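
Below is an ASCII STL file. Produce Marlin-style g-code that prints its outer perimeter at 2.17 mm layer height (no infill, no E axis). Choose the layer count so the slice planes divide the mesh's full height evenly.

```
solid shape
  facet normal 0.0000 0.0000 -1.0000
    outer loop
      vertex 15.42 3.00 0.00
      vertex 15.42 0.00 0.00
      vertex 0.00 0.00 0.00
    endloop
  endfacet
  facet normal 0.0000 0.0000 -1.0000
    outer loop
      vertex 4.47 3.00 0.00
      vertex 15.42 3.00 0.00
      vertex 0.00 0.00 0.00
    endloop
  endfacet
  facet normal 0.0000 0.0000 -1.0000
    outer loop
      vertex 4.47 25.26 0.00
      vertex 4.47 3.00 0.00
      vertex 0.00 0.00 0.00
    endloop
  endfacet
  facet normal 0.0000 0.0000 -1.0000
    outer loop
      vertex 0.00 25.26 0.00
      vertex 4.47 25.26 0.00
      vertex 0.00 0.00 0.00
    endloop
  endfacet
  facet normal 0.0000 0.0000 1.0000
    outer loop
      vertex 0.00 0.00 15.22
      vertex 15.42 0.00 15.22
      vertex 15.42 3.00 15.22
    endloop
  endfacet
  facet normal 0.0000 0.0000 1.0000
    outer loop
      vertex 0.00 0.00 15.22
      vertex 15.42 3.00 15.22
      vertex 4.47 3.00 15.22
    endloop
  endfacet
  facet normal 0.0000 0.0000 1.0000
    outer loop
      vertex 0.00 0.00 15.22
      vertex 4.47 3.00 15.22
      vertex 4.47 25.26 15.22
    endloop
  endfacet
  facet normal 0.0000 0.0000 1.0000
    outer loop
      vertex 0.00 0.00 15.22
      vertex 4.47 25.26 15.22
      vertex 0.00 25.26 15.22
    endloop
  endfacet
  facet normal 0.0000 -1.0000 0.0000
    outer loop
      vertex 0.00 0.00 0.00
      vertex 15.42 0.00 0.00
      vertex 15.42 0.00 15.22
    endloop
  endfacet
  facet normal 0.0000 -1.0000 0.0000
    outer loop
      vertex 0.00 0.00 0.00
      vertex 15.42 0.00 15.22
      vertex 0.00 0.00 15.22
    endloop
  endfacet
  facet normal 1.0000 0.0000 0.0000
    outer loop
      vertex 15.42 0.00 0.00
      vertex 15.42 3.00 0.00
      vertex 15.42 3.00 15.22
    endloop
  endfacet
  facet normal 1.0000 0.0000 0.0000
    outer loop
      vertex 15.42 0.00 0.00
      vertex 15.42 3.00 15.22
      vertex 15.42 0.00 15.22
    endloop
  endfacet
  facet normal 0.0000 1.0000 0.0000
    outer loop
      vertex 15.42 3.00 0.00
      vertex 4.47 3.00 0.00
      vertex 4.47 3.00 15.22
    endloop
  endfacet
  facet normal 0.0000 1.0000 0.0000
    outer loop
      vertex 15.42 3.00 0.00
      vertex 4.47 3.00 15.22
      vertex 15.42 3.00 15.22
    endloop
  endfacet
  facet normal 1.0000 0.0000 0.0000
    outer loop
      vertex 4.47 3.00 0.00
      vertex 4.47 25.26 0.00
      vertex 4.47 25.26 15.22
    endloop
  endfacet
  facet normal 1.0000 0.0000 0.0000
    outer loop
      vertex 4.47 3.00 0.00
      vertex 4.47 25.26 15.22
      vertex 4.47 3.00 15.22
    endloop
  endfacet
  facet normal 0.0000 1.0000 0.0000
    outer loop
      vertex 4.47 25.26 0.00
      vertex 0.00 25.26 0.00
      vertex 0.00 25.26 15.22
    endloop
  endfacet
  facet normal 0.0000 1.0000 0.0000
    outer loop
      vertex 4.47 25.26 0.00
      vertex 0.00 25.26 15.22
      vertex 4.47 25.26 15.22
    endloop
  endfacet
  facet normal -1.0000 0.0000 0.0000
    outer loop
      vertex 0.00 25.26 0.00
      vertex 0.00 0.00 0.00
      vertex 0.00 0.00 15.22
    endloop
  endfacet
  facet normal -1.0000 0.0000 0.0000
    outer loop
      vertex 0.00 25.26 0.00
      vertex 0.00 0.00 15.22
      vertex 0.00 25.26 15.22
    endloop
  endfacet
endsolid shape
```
; perimeter-only toolpath
G21 ; units = mm
G90 ; absolute positioning
G28 ; home
; layer 1
G0 Z2.17
G0 X0.00 Y0.00
G1 X15.42 Y0.00
G1 X15.42 Y3.00
G1 X4.47 Y3.00
G1 X4.47 Y25.26
G1 X0.00 Y25.26
G1 X0.00 Y0.00
; layer 2
G0 Z4.35
G0 X0.00 Y0.00
G1 X15.42 Y0.00
G1 X15.42 Y3.00
G1 X4.47 Y3.00
G1 X4.47 Y25.26
G1 X0.00 Y25.26
G1 X0.00 Y0.00
; layer 3
G0 Z6.52
G0 X0.00 Y0.00
G1 X15.42 Y0.00
G1 X15.42 Y3.00
G1 X4.47 Y3.00
G1 X4.47 Y25.26
G1 X0.00 Y25.26
G1 X0.00 Y0.00
; layer 4
G0 Z8.70
G0 X0.00 Y0.00
G1 X15.42 Y0.00
G1 X15.42 Y3.00
G1 X4.47 Y3.00
G1 X4.47 Y25.26
G1 X0.00 Y25.26
G1 X0.00 Y0.00
; layer 5
G0 Z10.87
G0 X0.00 Y0.00
G1 X15.42 Y0.00
G1 X15.42 Y3.00
G1 X4.47 Y3.00
G1 X4.47 Y25.26
G1 X0.00 Y25.26
G1 X0.00 Y0.00
; layer 6
G0 Z13.05
G0 X0.00 Y0.00
G1 X15.42 Y0.00
G1 X15.42 Y3.00
G1 X4.47 Y3.00
G1 X4.47 Y25.26
G1 X0.00 Y25.26
G1 X0.00 Y0.00
; layer 7
G0 Z15.22
G0 X0.00 Y0.00
G1 X15.42 Y0.00
G1 X15.42 Y3.00
G1 X4.47 Y3.00
G1 X4.47 Y25.26
G1 X0.00 Y25.26
G1 X0.00 Y0.00
M2 ; end

The solid is an L-shaped prism: outer 15.4 × 25.3 mm, arm thicknesses ≈ 3 mm (horizontal) and 4.47 mm (vertical), extruded 15.2 mm in z. Slicing at Δz = 2.17 mm — 7 equal slices spanning the solid's height, so layer i sits at z = i·h/7 — gives 7 non-empty perimeters. Each is a 6-segment closed polygon; G0 lifts to the layer z and rapids to the start vertex, then G1 traces the edges.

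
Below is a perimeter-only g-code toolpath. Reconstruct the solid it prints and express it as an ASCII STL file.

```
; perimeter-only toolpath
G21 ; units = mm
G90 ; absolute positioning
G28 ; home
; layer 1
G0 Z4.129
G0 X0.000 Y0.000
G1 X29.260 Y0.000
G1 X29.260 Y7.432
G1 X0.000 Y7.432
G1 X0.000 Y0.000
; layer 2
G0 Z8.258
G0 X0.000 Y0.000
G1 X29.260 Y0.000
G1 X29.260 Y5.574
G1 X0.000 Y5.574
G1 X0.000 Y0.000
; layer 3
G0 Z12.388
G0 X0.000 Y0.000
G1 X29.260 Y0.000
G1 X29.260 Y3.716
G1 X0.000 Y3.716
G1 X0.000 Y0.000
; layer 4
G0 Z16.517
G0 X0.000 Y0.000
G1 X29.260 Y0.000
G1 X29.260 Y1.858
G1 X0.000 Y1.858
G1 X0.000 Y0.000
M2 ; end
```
solid part
  facet normal 0.0000 0.0000 -1.0000
    outer loop
      vertex 29.260 9.290 0.000
      vertex 29.260 0.000 0.000
      vertex 0.000 0.000 0.000
    endloop
  endfacet
  facet normal 0.0000 0.0000 -1.0000
    outer loop
      vertex 0.000 9.290 0.000
      vertex 29.260 9.290 0.000
      vertex 0.000 0.000 0.000
    endloop
  endfacet
  facet normal 0.0000 -1.0000 0.0000
    outer loop
      vertex 0.000 0.000 0.000
      vertex 29.260 0.000 0.000
      vertex 29.260 0.000 20.646
    endloop
  endfacet
  facet normal 0.0000 -1.0000 0.0000
    outer loop
      vertex 0.000 0.000 0.000
      vertex 29.260 0.000 20.646
      vertex 0.000 0.000 20.646
    endloop
  endfacet
  facet normal 0.0000 0.9119 0.4103
    outer loop
      vertex 0.000 0.000 20.646
      vertex 29.260 0.000 20.646
      vertex 29.260 9.290 0.000
    endloop
  endfacet
  facet normal 0.0000 0.9119 0.4103
    outer loop
      vertex 0.000 0.000 20.646
      vertex 29.260 9.290 0.000
      vertex 0.000 9.290 0.000
    endloop
  endfacet
  facet normal -1.0000 0.0000 0.0000
    outer loop
      vertex 0.000 0.000 20.646
      vertex 0.000 9.290 0.000
      vertex 0.000 0.000 0.000
    endloop
  endfacet
  facet normal 1.0000 0.0000 0.0000
    outer loop
      vertex 29.260 0.000 0.000
      vertex 29.260 9.290 0.000
      vertex 29.260 0.000 20.646
    endloop
  endfacet
endsolid part

The G0 Z moves step by Δz≈4.129 mm. The G1 loops shrink linearly with z, so the solid tapers from its base footprint up to z≈20.6. Closing with a flat bottom cap and the tapered top and triangulating gives 8 facets — a wedge (ramp): 29.3 × 9.29 mm base, rising to 20.6 mm along the y=0 edge and sloping linearly to z=0 at y=9.29.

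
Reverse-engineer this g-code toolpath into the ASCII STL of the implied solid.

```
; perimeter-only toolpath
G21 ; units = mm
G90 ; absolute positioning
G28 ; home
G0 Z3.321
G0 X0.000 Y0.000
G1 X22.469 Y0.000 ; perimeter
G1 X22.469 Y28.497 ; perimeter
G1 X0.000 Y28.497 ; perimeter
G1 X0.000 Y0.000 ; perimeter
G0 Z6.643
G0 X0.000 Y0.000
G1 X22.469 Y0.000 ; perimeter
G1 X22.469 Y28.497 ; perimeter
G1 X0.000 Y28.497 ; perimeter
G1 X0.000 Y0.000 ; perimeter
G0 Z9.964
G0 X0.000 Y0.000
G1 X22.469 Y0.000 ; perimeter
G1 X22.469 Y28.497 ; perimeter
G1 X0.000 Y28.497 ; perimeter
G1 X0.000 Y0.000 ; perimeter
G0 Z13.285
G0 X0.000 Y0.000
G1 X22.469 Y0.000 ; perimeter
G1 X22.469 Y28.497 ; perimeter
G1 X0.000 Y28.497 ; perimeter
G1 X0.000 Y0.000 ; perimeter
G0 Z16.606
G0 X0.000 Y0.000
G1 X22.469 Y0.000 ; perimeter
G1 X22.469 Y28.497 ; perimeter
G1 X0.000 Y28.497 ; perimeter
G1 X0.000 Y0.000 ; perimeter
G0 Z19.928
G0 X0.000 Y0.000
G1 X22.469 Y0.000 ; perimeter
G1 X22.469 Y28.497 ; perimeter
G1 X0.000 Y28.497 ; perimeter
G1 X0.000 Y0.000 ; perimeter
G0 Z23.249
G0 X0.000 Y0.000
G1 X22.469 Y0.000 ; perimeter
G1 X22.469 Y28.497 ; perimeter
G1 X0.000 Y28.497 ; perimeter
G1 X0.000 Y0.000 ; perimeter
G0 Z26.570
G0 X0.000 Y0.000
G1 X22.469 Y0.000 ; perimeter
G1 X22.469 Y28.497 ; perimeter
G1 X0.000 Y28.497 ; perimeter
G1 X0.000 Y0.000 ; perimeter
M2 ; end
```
solid part
  facet normal 0.0000 0.0000 -1.0000
    outer loop
      vertex 22.469 28.497 0.000
      vertex 22.469 0.000 0.000
      vertex 0.000 0.000 0.000
    endloop
  endfacet
  facet normal 0.0000 0.0000 -1.0000
    outer loop
      vertex 0.000 28.497 0.000
      vertex 22.469 28.497 0.000
      vertex 0.000 0.000 0.000
    endloop
  endfacet
  facet normal 0.0000 0.0000 1.0000
    outer loop
      vertex 0.000 0.000 26.570
      vertex 22.469 0.000 26.570
      vertex 22.469 28.497 26.570
    endloop
  endfacet
  facet normal 0.0000 0.0000 1.0000
    outer loop
      vertex 0.000 0.000 26.570
      vertex 22.469 28.497 26.570
      vertex 0.000 28.497 26.570
    endloop
  endfacet
  facet normal 0.0000 -1.0000 0.0000
    outer loop
      vertex 0.000 0.000 0.000
      vertex 22.469 0.000 0.000
      vertex 22.469 0.000 26.570
    endloop
  endfacet
  facet normal 0.0000 -1.0000 0.0000
    outer loop
      vertex 0.000 0.000 0.000
      vertex 22.469 0.000 26.570
      vertex 0.000 0.000 26.570
    endloop
  endfacet
  facet normal 0.0000 1.0000 0.0000
    outer loop
      vertex 22.469 28.497 26.570
      vertex 22.469 28.497 0.000
      vertex 0.000 28.497 0.000
    endloop
  endfacet
  facet normal 0.0000 1.0000 0.0000
    outer loop
      vertex 0.000 28.497 26.570
      vertex 22.469 28.497 26.570
      vertex 0.000 28.497 0.000
    endloop
  endfacet
  facet normal -1.0000 0.0000 0.0000
    outer loop
      vertex 0.000 28.497 26.570
      vertex 0.000 28.497 0.000
      vertex 0.000 0.000 0.000
    endloop
  endfacet
  facet normal -1.0000 0.0000 0.0000
    outer loop
      vertex 0.000 0.000 26.570
      vertex 0.000 28.497 26.570
      vertex 0.000 0.000 0.000
    endloop
  endfacet
  facet normal 1.0000 0.0000 0.0000
    outer loop
      vertex 22.469 0.000 0.000
      vertex 22.469 28.497 0.000
      vertex 22.469 28.497 26.570
    endloop
  endfacet
  facet normal 1.0000 0.0000 0.0000
    outer loop
      vertex 22.469 0.000 0.000
      vertex 22.469 28.497 26.570
      vertex 22.469 0.000 26.570
    endloop
  endfacet
endsolid part

The G0 Z moves step by Δz≈3.321 mm. Every layer's G1 loop is the same polygon, so the solid is a straight extrusion of it from z=0 to z≈26.6. Closing with flat bottom and top caps and triangulating gives 12 facets — a rectangular box, roughly 22.5 × 28.5 mm footprint and 26.6 mm tall.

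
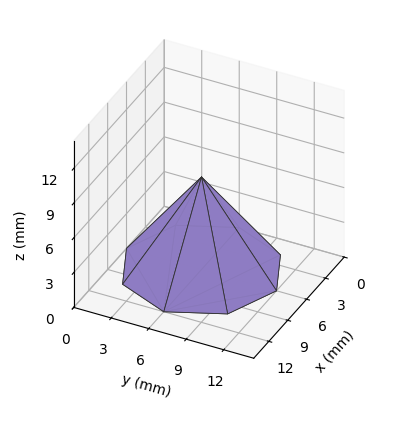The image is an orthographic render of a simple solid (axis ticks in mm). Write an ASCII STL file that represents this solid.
Reading the render: the shape is a regular 8-sided pyramid, base circumscribed radius ≈ 6 mm, apex at z ≈ 8 mm (dimensions read to the nearest mm from the axis ticks). For the STL, each face is triangulated and given an outward normal.

solid part
  facet normal 0.0000 0.0000 -1.0000
    outer loop
      vertex 6.0 12.0 0.0
      vertex 10.2 10.2 0.0
      vertex 12.0 6.0 0.0
    endloop
  endfacet
  facet normal 0.0000 0.0000 -1.0000
    outer loop
      vertex 1.8 10.2 0.0
      vertex 6.0 12.0 0.0
      vertex 12.0 6.0 0.0
    endloop
  endfacet
  facet normal 0.0000 0.0000 -1.0000
    outer loop
      vertex 0.0 6.0 0.0
      vertex 1.8 10.2 0.0
      vertex 12.0 6.0 0.0
    endloop
  endfacet
  facet normal 0.0000 0.0000 -1.0000
    outer loop
      vertex 1.8 1.8 0.0
      vertex 0.0 6.0 0.0
      vertex 12.0 6.0 0.0
    endloop
  endfacet
  facet normal 0.0000 0.0000 -1.0000
    outer loop
      vertex 6.0 0.0 0.0
      vertex 1.8 1.8 0.0
      vertex 12.0 6.0 0.0
    endloop
  endfacet
  facet normal 0.0000 0.0000 -1.0000
    outer loop
      vertex 10.2 1.8 0.0
      vertex 6.0 0.0 0.0
      vertex 12.0 6.0 0.0
    endloop
  endfacet
  facet normal 0.7568 0.3243 0.5676
    outer loop
      vertex 12.0 6.0 0.0
      vertex 10.2 10.2 0.0
      vertex 6.0 6.0 8.0
    endloop
  endfacet
  facet normal 0.3243 0.7568 0.5676
    outer loop
      vertex 10.2 10.2 0.0
      vertex 6.0 12.0 0.0
      vertex 6.0 6.0 8.0
    endloop
  endfacet
  facet normal -0.3243 0.7568 0.5676
    outer loop
      vertex 6.0 12.0 0.0
      vertex 1.8 10.2 0.0
      vertex 6.0 6.0 8.0
    endloop
  endfacet
  facet normal -0.7568 0.3243 0.5676
    outer loop
      vertex 1.8 10.2 0.0
      vertex 0.0 6.0 0.0
      vertex 6.0 6.0 8.0
    endloop
  endfacet
  facet normal -0.7568 -0.3243 0.5676
    outer loop
      vertex 0.0 6.0 0.0
      vertex 1.8 1.8 0.0
      vertex 6.0 6.0 8.0
    endloop
  endfacet
  facet normal -0.3243 -0.7568 0.5676
    outer loop
      vertex 1.8 1.8 0.0
      vertex 6.0 0.0 0.0
      vertex 6.0 6.0 8.0
    endloop
  endfacet
  facet normal 0.3243 -0.7568 0.5676
    outer loop
      vertex 6.0 0.0 0.0
      vertex 10.2 1.8 0.0
      vertex 6.0 6.0 8.0
    endloop
  endfacet
  facet normal 0.7568 -0.3243 0.5676
    outer loop
      vertex 10.2 1.8 0.0
      vertex 12.0 6.0 0.0
      vertex 6.0 6.0 8.0
    endloop
  endfacet
endsolid part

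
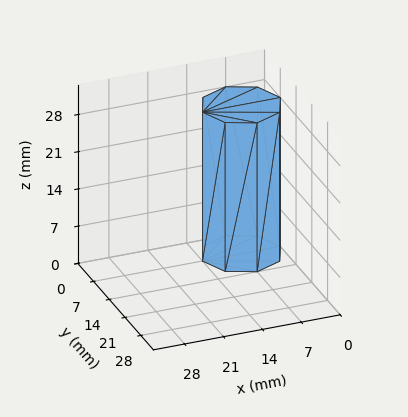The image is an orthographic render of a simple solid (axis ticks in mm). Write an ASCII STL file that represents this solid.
Reading the render: the shape is a regular 8-sided prism (a cylinder approximated with 8 flat sides), circumscribed radius ≈ 7 mm, height ≈ 28 mm (dimensions read to the nearest mm from the axis ticks). For the STL, each face is triangulated and given an outward normal.

solid part
  facet normal 0.0000 0.0000 -1.0000
    outer loop
      vertex 7.0 14.0 0.0
      vertex 11.9 11.9 0.0
      vertex 14.0 7.0 0.0
    endloop
  endfacet
  facet normal 0.0000 0.0000 -1.0000
    outer loop
      vertex 2.1 11.9 0.0
      vertex 7.0 14.0 0.0
      vertex 14.0 7.0 0.0
    endloop
  endfacet
  facet normal 0.0000 0.0000 -1.0000
    outer loop
      vertex 0.0 7.0 0.0
      vertex 2.1 11.9 0.0
      vertex 14.0 7.0 0.0
    endloop
  endfacet
  facet normal 0.0000 0.0000 -1.0000
    outer loop
      vertex 2.1 2.1 0.0
      vertex 0.0 7.0 0.0
      vertex 14.0 7.0 0.0
    endloop
  endfacet
  facet normal 0.0000 0.0000 -1.0000
    outer loop
      vertex 7.0 0.0 0.0
      vertex 2.1 2.1 0.0
      vertex 14.0 7.0 0.0
    endloop
  endfacet
  facet normal 0.0000 0.0000 -1.0000
    outer loop
      vertex 11.9 2.1 0.0
      vertex 7.0 0.0 0.0
      vertex 14.0 7.0 0.0
    endloop
  endfacet
  facet normal 0.0000 0.0000 1.0000
    outer loop
      vertex 14.0 7.0 28.0
      vertex 11.9 11.9 28.0
      vertex 7.0 14.0 28.0
    endloop
  endfacet
  facet normal 0.0000 0.0000 1.0000
    outer loop
      vertex 14.0 7.0 28.0
      vertex 7.0 14.0 28.0
      vertex 2.1 11.9 28.0
    endloop
  endfacet
  facet normal 0.0000 0.0000 1.0000
    outer loop
      vertex 14.0 7.0 28.0
      vertex 2.1 11.9 28.0
      vertex 0.0 7.0 28.0
    endloop
  endfacet
  facet normal 0.0000 0.0000 1.0000
    outer loop
      vertex 14.0 7.0 28.0
      vertex 0.0 7.0 28.0
      vertex 2.1 2.1 28.0
    endloop
  endfacet
  facet normal 0.0000 0.0000 1.0000
    outer loop
      vertex 14.0 7.0 28.0
      vertex 2.1 2.1 28.0
      vertex 7.0 0.0 28.0
    endloop
  endfacet
  facet normal 0.0000 0.0000 1.0000
    outer loop
      vertex 14.0 7.0 28.0
      vertex 7.0 0.0 28.0
      vertex 11.9 2.1 28.0
    endloop
  endfacet
  facet normal 0.9191 0.3939 0.0000
    outer loop
      vertex 14.0 7.0 0.0
      vertex 11.9 11.9 0.0
      vertex 11.9 11.9 28.0
    endloop
  endfacet
  facet normal 0.9191 0.3939 0.0000
    outer loop
      vertex 14.0 7.0 0.0
      vertex 11.9 11.9 28.0
      vertex 14.0 7.0 28.0
    endloop
  endfacet
  facet normal 0.3939 0.9191 0.0000
    outer loop
      vertex 11.9 11.9 0.0
      vertex 7.0 14.0 0.0
      vertex 7.0 14.0 28.0
    endloop
  endfacet
  facet normal 0.3939 0.9191 0.0000
    outer loop
      vertex 11.9 11.9 0.0
      vertex 7.0 14.0 28.0
      vertex 11.9 11.9 28.0
    endloop
  endfacet
  facet normal -0.3939 0.9191 0.0000
    outer loop
      vertex 7.0 14.0 0.0
      vertex 2.1 11.9 0.0
      vertex 2.1 11.9 28.0
    endloop
  endfacet
  facet normal -0.3939 0.9191 0.0000
    outer loop
      vertex 7.0 14.0 0.0
      vertex 2.1 11.9 28.0
      vertex 7.0 14.0 28.0
    endloop
  endfacet
  facet normal -0.9191 0.3939 0.0000
    outer loop
      vertex 2.1 11.9 0.0
      vertex 0.0 7.0 0.0
      vertex 0.0 7.0 28.0
    endloop
  endfacet
  facet normal -0.9191 0.3939 0.0000
    outer loop
      vertex 2.1 11.9 0.0
      vertex 0.0 7.0 28.0
      vertex 2.1 11.9 28.0
    endloop
  endfacet
  facet normal -0.9191 -0.3939 0.0000
    outer loop
      vertex 0.0 7.0 0.0
      vertex 2.1 2.1 0.0
      vertex 2.1 2.1 28.0
    endloop
  endfacet
  facet normal -0.9191 -0.3939 0.0000
    outer loop
      vertex 0.0 7.0 0.0
      vertex 2.1 2.1 28.0
      vertex 0.0 7.0 28.0
    endloop
  endfacet
  facet normal -0.3939 -0.9191 0.0000
    outer loop
      vertex 2.1 2.1 0.0
      vertex 7.0 0.0 0.0
      vertex 7.0 0.0 28.0
    endloop
  endfacet
  facet normal -0.3939 -0.9191 0.0000
    outer loop
      vertex 2.1 2.1 0.0
      vertex 7.0 0.0 28.0
      vertex 2.1 2.1 28.0
    endloop
  endfacet
  facet normal 0.3939 -0.9191 0.0000
    outer loop
      vertex 7.0 0.0 0.0
      vertex 11.9 2.1 0.0
      vertex 11.9 2.1 28.0
    endloop
  endfacet
  facet normal 0.3939 -0.9191 0.0000
    outer loop
      vertex 7.0 0.0 0.0
      vertex 11.9 2.1 28.0
      vertex 7.0 0.0 28.0
    endloop
  endfacet
  facet normal 0.9191 -0.3939 0.0000
    outer loop
      vertex 11.9 2.1 0.0
      vertex 14.0 7.0 0.0
      vertex 14.0 7.0 28.0
    endloop
  endfacet
  facet normal 0.9191 -0.3939 0.0000
    outer loop
      vertex 11.9 2.1 0.0
      vertex 14.0 7.0 28.0
      vertex 11.9 2.1 28.0
    endloop
  endfacet
endsolid part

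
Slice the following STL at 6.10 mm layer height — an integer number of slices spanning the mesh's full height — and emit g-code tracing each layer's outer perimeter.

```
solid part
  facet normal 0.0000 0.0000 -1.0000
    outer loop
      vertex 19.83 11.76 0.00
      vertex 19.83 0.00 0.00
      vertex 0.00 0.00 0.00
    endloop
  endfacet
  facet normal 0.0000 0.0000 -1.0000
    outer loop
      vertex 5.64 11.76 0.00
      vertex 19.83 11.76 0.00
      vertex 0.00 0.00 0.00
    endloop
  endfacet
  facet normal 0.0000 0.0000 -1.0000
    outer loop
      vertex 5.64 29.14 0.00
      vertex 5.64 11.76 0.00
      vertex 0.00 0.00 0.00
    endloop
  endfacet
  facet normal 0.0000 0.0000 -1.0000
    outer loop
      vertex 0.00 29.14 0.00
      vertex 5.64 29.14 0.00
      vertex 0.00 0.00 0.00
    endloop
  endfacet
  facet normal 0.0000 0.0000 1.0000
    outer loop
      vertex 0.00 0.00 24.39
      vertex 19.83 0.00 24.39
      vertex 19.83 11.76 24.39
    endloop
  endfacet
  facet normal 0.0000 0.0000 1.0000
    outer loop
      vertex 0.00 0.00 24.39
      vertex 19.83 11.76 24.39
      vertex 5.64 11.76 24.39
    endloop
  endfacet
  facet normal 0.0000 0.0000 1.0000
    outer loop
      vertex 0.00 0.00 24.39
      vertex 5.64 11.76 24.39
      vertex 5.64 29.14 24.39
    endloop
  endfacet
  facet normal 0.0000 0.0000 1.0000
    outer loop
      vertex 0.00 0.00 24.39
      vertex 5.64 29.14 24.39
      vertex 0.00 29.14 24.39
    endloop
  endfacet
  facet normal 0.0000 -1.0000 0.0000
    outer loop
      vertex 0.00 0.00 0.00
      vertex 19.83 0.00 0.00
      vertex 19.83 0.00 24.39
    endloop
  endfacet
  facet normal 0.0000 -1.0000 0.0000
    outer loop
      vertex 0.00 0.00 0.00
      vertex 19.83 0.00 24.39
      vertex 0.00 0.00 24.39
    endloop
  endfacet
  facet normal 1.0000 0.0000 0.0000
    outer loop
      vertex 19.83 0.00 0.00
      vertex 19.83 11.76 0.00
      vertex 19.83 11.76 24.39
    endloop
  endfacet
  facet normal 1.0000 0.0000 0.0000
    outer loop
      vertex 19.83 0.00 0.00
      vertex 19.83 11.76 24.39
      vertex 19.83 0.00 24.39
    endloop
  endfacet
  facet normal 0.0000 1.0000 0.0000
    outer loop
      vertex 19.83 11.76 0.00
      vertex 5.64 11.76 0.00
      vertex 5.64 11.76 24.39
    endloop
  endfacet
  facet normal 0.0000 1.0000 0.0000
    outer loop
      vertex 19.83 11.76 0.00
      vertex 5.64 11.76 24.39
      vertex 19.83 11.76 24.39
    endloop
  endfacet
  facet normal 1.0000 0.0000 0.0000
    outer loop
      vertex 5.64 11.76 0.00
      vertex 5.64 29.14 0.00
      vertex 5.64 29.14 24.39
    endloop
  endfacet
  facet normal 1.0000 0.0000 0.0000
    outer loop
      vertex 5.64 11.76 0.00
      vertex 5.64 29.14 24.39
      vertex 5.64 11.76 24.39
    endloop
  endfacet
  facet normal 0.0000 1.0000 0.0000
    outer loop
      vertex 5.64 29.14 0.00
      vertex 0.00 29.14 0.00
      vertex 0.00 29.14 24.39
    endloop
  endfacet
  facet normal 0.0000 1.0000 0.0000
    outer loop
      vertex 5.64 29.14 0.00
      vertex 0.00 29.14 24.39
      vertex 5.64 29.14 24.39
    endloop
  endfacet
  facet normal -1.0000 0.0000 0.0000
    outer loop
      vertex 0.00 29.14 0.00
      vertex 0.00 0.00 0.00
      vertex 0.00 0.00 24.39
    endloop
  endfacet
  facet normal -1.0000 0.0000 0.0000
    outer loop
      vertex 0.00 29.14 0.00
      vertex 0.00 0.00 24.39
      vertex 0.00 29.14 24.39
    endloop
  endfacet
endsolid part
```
; perimeter-only toolpath
G21 ; units = mm
G90 ; absolute positioning
G28 ; home
; layer 1
G0 Z6.10
G0 X0.00 Y0.00
G1 X19.83 Y0.00
G1 X19.83 Y11.76
G1 X5.64 Y11.76
G1 X5.64 Y29.14
G1 X0.00 Y29.14
G1 X0.00 Y0.00
; layer 2
G0 Z12.20
G0 X0.00 Y0.00
G1 X19.83 Y0.00
G1 X19.83 Y11.76
G1 X5.64 Y11.76
G1 X5.64 Y29.14
G1 X0.00 Y29.14
G1 X0.00 Y0.00
; layer 3
G0 Z18.29
G0 X0.00 Y0.00
G1 X19.83 Y0.00
G1 X19.83 Y11.76
G1 X5.64 Y11.76
G1 X5.64 Y29.14
G1 X0.00 Y29.14
G1 X0.00 Y0.00
; layer 4
G0 Z24.39
G0 X0.00 Y0.00
G1 X19.83 Y0.00
G1 X19.83 Y11.76
G1 X5.64 Y11.76
G1 X5.64 Y29.14
G1 X0.00 Y29.14
G1 X0.00 Y0.00
M2 ; end

The solid is an L-shaped prism: outer 19.8 × 29.1 mm, arm thicknesses ≈ 11.8 mm (horizontal) and 5.64 mm (vertical), extruded 24.4 mm in z. Slicing at Δz = 6.10 mm — 4 equal slices spanning the solid's height, so layer i sits at z = i·h/4 — gives 4 non-empty perimeters. Each is a 6-segment closed polygon; G0 lifts to the layer z and rapids to the start vertex, then G1 traces the edges.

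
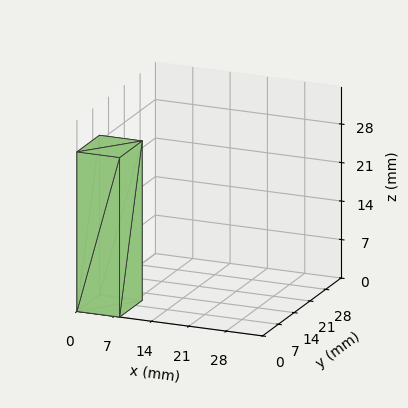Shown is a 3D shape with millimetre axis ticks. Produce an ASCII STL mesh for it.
Reading the render: the shape is a rectangular box, roughly 8 × 10 mm footprint and 29 mm tall (dimensions read to the nearest mm from the axis ticks). For the STL, each face is triangulated and given an outward normal.

solid part
  facet normal 0.0000 0.0000 -1.0000
    outer loop
      vertex 8.0 10.0 0.0
      vertex 8.0 0.0 0.0
      vertex 0.0 0.0 0.0
    endloop
  endfacet
  facet normal 0.0000 0.0000 -1.0000
    outer loop
      vertex 0.0 10.0 0.0
      vertex 8.0 10.0 0.0
      vertex 0.0 0.0 0.0
    endloop
  endfacet
  facet normal 0.0000 0.0000 1.0000
    outer loop
      vertex 0.0 0.0 29.0
      vertex 8.0 0.0 29.0
      vertex 8.0 10.0 29.0
    endloop
  endfacet
  facet normal 0.0000 0.0000 1.0000
    outer loop
      vertex 0.0 0.0 29.0
      vertex 8.0 10.0 29.0
      vertex 0.0 10.0 29.0
    endloop
  endfacet
  facet normal 0.0000 -1.0000 0.0000
    outer loop
      vertex 0.0 0.0 0.0
      vertex 8.0 0.0 0.0
      vertex 8.0 0.0 29.0
    endloop
  endfacet
  facet normal 0.0000 -1.0000 0.0000
    outer loop
      vertex 0.0 0.0 0.0
      vertex 8.0 0.0 29.0
      vertex 0.0 0.0 29.0
    endloop
  endfacet
  facet normal 0.0000 1.0000 0.0000
    outer loop
      vertex 8.0 10.0 29.0
      vertex 8.0 10.0 0.0
      vertex 0.0 10.0 0.0
    endloop
  endfacet
  facet normal 0.0000 1.0000 0.0000
    outer loop
      vertex 0.0 10.0 29.0
      vertex 8.0 10.0 29.0
      vertex 0.0 10.0 0.0
    endloop
  endfacet
  facet normal -1.0000 0.0000 0.0000
    outer loop
      vertex 0.0 10.0 29.0
      vertex 0.0 10.0 0.0
      vertex 0.0 0.0 0.0
    endloop
  endfacet
  facet normal -1.0000 0.0000 0.0000
    outer loop
      vertex 0.0 0.0 29.0
      vertex 0.0 10.0 29.0
      vertex 0.0 0.0 0.0
    endloop
  endfacet
  facet normal 1.0000 0.0000 0.0000
    outer loop
      vertex 8.0 0.0 0.0
      vertex 8.0 10.0 0.0
      vertex 8.0 10.0 29.0
    endloop
  endfacet
  facet normal 1.0000 0.0000 0.0000
    outer loop
      vertex 8.0 0.0 0.0
      vertex 8.0 10.0 29.0
      vertex 8.0 0.0 29.0
    endloop
  endfacet
endsolid part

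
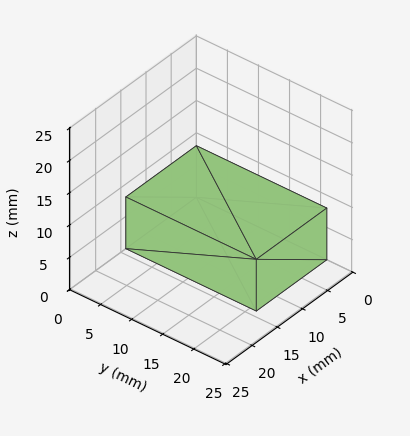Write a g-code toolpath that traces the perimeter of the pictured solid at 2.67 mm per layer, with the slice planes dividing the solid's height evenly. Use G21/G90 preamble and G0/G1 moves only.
Reading the render: the shape is a rectangular box, roughly 14 × 21 mm footprint and 8 mm tall (dimensions read to the nearest mm from the axis ticks). For the g-code, the solid's height is divided into equal slices at the stated Δz and each level perimeter traced with G1 moves after a G0 lift.

; perimeter-only toolpath
G21 ; units = mm
G90 ; absolute positioning
G28 ; home
; layer 1
G0 Z2.67
G0 X0.00 Y0.00
G1 X14.00 Y0.00
G1 X14.00 Y21.00
G1 X0.00 Y21.00
G1 X0.00 Y0.00
; layer 2
G0 Z5.33
G0 X0.00 Y0.00
G1 X14.00 Y0.00
G1 X14.00 Y21.00
G1 X0.00 Y21.00
G1 X0.00 Y0.00
; layer 3
G0 Z8.00
G0 X0.00 Y0.00
G1 X14.00 Y0.00
G1 X14.00 Y21.00
G1 X0.00 Y21.00
G1 X0.00 Y0.00
M2 ; end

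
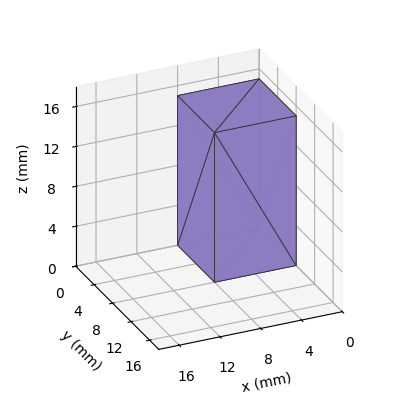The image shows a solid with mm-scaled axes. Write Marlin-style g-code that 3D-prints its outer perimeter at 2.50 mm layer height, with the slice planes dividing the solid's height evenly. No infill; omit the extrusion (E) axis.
Reading the render: the shape is a rectangular box, roughly 8 × 8 mm footprint and 15 mm tall (dimensions read to the nearest mm from the axis ticks). For the g-code, the solid's height is divided into equal slices at the stated Δz and each level perimeter traced with G1 moves after a G0 lift.

; perimeter-only toolpath
G21 ; units = mm
G90 ; absolute positioning
G28 ; home
; layer 1
G0 Z2.50
G0 X0.00 Y0.00
G1 X8.00 Y0.00
G1 X8.00 Y8.00
G1 X0.00 Y8.00
G1 X0.00 Y0.00
; layer 2
G0 Z5.00
G0 X0.00 Y0.00
G1 X8.00 Y0.00
G1 X8.00 Y8.00
G1 X0.00 Y8.00
G1 X0.00 Y0.00
; layer 3
G0 Z7.50
G0 X0.00 Y0.00
G1 X8.00 Y0.00
G1 X8.00 Y8.00
G1 X0.00 Y8.00
G1 X0.00 Y0.00
; layer 4
G0 Z10.00
G0 X0.00 Y0.00
G1 X8.00 Y0.00
G1 X8.00 Y8.00
G1 X0.00 Y8.00
G1 X0.00 Y0.00
; layer 5
G0 Z12.50
G0 X0.00 Y0.00
G1 X8.00 Y0.00
G1 X8.00 Y8.00
G1 X0.00 Y8.00
G1 X0.00 Y0.00
; layer 6
G0 Z15.00
G0 X0.00 Y0.00
G1 X8.00 Y0.00
G1 X8.00 Y8.00
G1 X0.00 Y8.00
G1 X0.00 Y0.00
M2 ; end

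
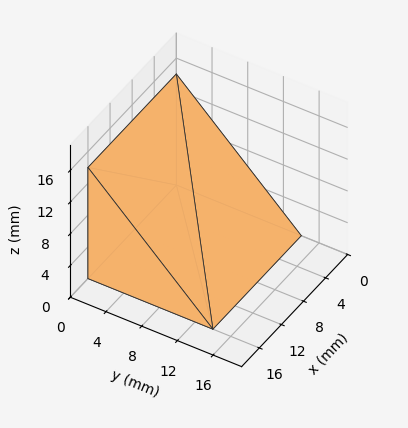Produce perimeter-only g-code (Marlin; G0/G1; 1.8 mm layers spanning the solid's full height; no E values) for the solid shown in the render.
Reading the render: the shape is a wedge (ramp): 16 × 14 mm base, rising to 14 mm along the y=0 edge and sloping linearly to z=0 at y=14 (dimensions read to the nearest mm from the axis ticks). For the g-code, the solid's height is divided into equal slices at the stated Δz and each level perimeter traced with G1 moves after a G0 lift.

; perimeter-only toolpath
G21 ; units = mm
G90 ; absolute positioning
G28 ; home
; layer 1
G0 Z1.8
G0 X0.0 Y0.0
G1 X16.0 Y0.0
G1 X16.0 Y12.2
G1 X0.0 Y12.2
G1 X0.0 Y0.0
; layer 2
G0 Z3.5
G0 X0.0 Y0.0
G1 X16.0 Y0.0
G1 X16.0 Y10.5
G1 X0.0 Y10.5
G1 X0.0 Y0.0
; layer 3
G0 Z5.2
G0 X0.0 Y0.0
G1 X16.0 Y0.0
G1 X16.0 Y8.8
G1 X0.0 Y8.8
G1 X0.0 Y0.0
; layer 4
G0 Z7.0
G0 X0.0 Y0.0
G1 X16.0 Y0.0
G1 X16.0 Y7.0
G1 X0.0 Y7.0
G1 X0.0 Y0.0
; layer 5
G0 Z8.8
G0 X0.0 Y0.0
G1 X16.0 Y0.0
G1 X16.0 Y5.2
G1 X0.0 Y5.2
G1 X0.0 Y0.0
; layer 6
G0 Z10.5
G0 X0.0 Y0.0
G1 X16.0 Y0.0
G1 X16.0 Y3.5
G1 X0.0 Y3.5
G1 X0.0 Y0.0
; layer 7
G0 Z12.2
G0 X0.0 Y0.0
G1 X16.0 Y0.0
G1 X16.0 Y1.8
G1 X0.0 Y1.8
G1 X0.0 Y0.0
M2 ; end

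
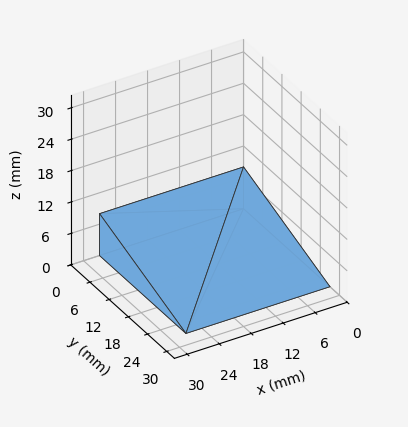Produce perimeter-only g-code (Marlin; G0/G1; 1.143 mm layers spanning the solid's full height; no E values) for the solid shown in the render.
Reading the render: the shape is a wedge (ramp): 27 × 27 mm base, rising to 8 mm along the y=0 edge and sloping linearly to z=0 at y=27 (dimensions read to the nearest mm from the axis ticks). For the g-code, the solid's height is divided into equal slices at the stated Δz and each level perimeter traced with G1 moves after a G0 lift.

; perimeter-only toolpath
G21 ; units = mm
G90 ; absolute positioning
G28 ; home
; layer 1
G0 Z1.143
G0 X0.000 Y0.000
G1 X27.000 Y0.000
G1 X27.000 Y23.143
G1 X0.000 Y23.143
G1 X0.000 Y0.000
; layer 2
G0 Z2.286
G0 X0.000 Y0.000
G1 X27.000 Y0.000
G1 X27.000 Y19.286
G1 X0.000 Y19.286
G1 X0.000 Y0.000
; layer 3
G0 Z3.429
G0 X0.000 Y0.000
G1 X27.000 Y0.000
G1 X27.000 Y15.429
G1 X0.000 Y15.429
G1 X0.000 Y0.000
; layer 4
G0 Z4.571
G0 X0.000 Y0.000
G1 X27.000 Y0.000
G1 X27.000 Y11.571
G1 X0.000 Y11.571
G1 X0.000 Y0.000
; layer 5
G0 Z5.714
G0 X0.000 Y0.000
G1 X27.000 Y0.000
G1 X27.000 Y7.714
G1 X0.000 Y7.714
G1 X0.000 Y0.000
; layer 6
G0 Z6.857
G0 X0.000 Y0.000
G1 X27.000 Y0.000
G1 X27.000 Y3.857
G1 X0.000 Y3.857
G1 X0.000 Y0.000
M2 ; end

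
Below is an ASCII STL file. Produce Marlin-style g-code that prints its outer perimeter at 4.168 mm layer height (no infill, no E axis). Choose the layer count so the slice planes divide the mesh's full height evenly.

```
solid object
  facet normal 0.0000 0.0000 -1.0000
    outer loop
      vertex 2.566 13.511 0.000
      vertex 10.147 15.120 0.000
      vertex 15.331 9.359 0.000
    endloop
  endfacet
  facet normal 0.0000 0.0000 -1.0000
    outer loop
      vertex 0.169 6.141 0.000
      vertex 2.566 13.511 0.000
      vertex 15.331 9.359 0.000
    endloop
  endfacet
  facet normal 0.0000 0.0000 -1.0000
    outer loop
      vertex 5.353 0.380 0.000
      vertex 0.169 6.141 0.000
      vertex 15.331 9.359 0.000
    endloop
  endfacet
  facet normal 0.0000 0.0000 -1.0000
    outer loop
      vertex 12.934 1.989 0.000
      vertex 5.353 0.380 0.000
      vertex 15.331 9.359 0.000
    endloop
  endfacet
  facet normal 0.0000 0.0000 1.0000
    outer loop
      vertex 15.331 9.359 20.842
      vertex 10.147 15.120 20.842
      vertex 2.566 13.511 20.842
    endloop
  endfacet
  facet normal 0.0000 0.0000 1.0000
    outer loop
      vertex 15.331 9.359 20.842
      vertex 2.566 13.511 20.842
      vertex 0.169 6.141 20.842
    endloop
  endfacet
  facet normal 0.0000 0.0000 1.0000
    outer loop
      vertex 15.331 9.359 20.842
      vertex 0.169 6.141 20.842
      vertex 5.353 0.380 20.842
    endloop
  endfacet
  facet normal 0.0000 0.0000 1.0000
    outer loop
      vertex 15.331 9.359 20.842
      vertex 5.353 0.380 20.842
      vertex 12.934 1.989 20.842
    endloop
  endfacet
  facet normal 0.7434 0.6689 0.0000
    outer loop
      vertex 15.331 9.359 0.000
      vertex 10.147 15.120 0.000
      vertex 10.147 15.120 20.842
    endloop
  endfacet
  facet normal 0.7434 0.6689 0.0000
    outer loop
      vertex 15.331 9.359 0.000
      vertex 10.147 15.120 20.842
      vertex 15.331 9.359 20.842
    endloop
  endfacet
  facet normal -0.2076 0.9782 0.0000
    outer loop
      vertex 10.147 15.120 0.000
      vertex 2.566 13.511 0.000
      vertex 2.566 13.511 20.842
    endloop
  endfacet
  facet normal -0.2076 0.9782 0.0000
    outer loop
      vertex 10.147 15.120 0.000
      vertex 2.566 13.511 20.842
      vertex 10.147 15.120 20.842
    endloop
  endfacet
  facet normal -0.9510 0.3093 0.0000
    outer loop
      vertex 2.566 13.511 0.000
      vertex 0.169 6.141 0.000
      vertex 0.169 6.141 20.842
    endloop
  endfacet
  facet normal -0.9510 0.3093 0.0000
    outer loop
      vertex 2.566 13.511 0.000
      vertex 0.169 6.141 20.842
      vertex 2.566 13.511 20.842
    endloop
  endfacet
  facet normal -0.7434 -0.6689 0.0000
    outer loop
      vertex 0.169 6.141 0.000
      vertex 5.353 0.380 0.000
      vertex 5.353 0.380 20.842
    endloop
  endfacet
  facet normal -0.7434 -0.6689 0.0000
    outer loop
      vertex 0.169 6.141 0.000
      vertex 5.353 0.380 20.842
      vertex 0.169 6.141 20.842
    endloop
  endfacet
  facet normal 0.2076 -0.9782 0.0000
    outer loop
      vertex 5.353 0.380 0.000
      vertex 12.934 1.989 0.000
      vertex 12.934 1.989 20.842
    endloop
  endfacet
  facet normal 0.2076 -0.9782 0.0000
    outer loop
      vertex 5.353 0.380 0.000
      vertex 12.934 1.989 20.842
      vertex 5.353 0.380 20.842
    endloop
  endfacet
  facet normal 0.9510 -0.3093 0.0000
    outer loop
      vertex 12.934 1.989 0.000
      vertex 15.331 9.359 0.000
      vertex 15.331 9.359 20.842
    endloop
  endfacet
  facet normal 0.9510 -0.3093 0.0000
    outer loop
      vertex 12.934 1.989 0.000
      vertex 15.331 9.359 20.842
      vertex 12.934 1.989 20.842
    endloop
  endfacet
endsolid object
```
; perimeter-only toolpath
G21 ; units = mm
G90 ; absolute positioning
G28 ; home
; layer 1
G0 Z4.168
G0 X15.331 Y9.359
G1 X10.147 Y15.120
G1 X2.566 Y13.511
G1 X0.169 Y6.141
G1 X5.353 Y0.380
G1 X12.934 Y1.989
G1 X15.331 Y9.359
; layer 2
G0 Z8.337
G0 X15.331 Y9.359
G1 X10.147 Y15.120
G1 X2.566 Y13.511
G1 X0.169 Y6.141
G1 X5.353 Y0.380
G1 X12.934 Y1.989
G1 X15.331 Y9.359
; layer 3
G0 Z12.505
G0 X15.331 Y9.359
G1 X10.147 Y15.120
G1 X2.566 Y13.511
G1 X0.169 Y6.141
G1 X5.353 Y0.380
G1 X12.934 Y1.989
G1 X15.331 Y9.359
; layer 4
G0 Z16.674
G0 X15.331 Y9.359
G1 X10.147 Y15.120
G1 X2.566 Y13.511
G1 X0.169 Y6.141
G1 X5.353 Y0.380
G1 X12.934 Y1.989
G1 X15.331 Y9.359
; layer 5
G0 Z20.842
G0 X15.331 Y9.359
G1 X10.147 Y15.120
G1 X2.566 Y13.511
G1 X0.169 Y6.141
G1 X5.353 Y0.380
G1 X12.934 Y1.989
G1 X15.331 Y9.359
M2 ; end

The solid is a regular 6-sided prism (a cylinder approximated with 6 flat sides), circumscribed radius ≈ 7.75 mm, height ≈ 20.8 mm. Slicing at Δz = 4.168 mm — 5 equal slices spanning the solid's height, so layer i sits at z = i·h/5 — gives 5 non-empty perimeters. Each is a 6-segment closed polygon; G0 lifts to the layer z and rapids to the start vertex, then G1 traces the edges.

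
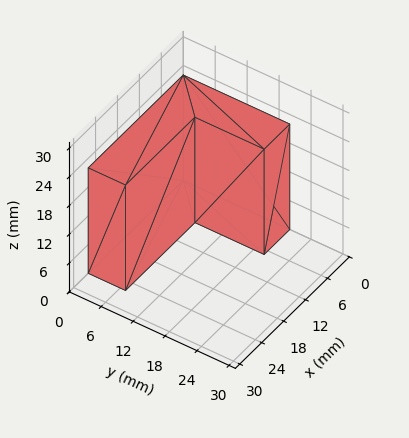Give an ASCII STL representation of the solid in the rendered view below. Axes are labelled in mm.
Reading the render: the shape is an L-shaped prism: outer 26 × 20 mm, arm thicknesses ≈ 7 mm (horizontal) and 7 mm (vertical), extruded 22 mm in z (dimensions read to the nearest mm from the axis ticks). For the STL, each face is triangulated and given an outward normal.

solid part
  facet normal 0.0000 0.0000 -1.0000
    outer loop
      vertex 26.000 7.000 0.000
      vertex 26.000 0.000 0.000
      vertex 0.000 0.000 0.000
    endloop
  endfacet
  facet normal 0.0000 0.0000 -1.0000
    outer loop
      vertex 7.000 7.000 0.000
      vertex 26.000 7.000 0.000
      vertex 0.000 0.000 0.000
    endloop
  endfacet
  facet normal 0.0000 0.0000 -1.0000
    outer loop
      vertex 7.000 20.000 0.000
      vertex 7.000 7.000 0.000
      vertex 0.000 0.000 0.000
    endloop
  endfacet
  facet normal 0.0000 0.0000 -1.0000
    outer loop
      vertex 0.000 20.000 0.000
      vertex 7.000 20.000 0.000
      vertex 0.000 0.000 0.000
    endloop
  endfacet
  facet normal 0.0000 0.0000 1.0000
    outer loop
      vertex 0.000 0.000 22.000
      vertex 26.000 0.000 22.000
      vertex 26.000 7.000 22.000
    endloop
  endfacet
  facet normal 0.0000 0.0000 1.0000
    outer loop
      vertex 0.000 0.000 22.000
      vertex 26.000 7.000 22.000
      vertex 7.000 7.000 22.000
    endloop
  endfacet
  facet normal 0.0000 0.0000 1.0000
    outer loop
      vertex 0.000 0.000 22.000
      vertex 7.000 7.000 22.000
      vertex 7.000 20.000 22.000
    endloop
  endfacet
  facet normal 0.0000 0.0000 1.0000
    outer loop
      vertex 0.000 0.000 22.000
      vertex 7.000 20.000 22.000
      vertex 0.000 20.000 22.000
    endloop
  endfacet
  facet normal 0.0000 -1.0000 0.0000
    outer loop
      vertex 0.000 0.000 0.000
      vertex 26.000 0.000 0.000
      vertex 26.000 0.000 22.000
    endloop
  endfacet
  facet normal 0.0000 -1.0000 0.0000
    outer loop
      vertex 0.000 0.000 0.000
      vertex 26.000 0.000 22.000
      vertex 0.000 0.000 22.000
    endloop
  endfacet
  facet normal 1.0000 0.0000 0.0000
    outer loop
      vertex 26.000 0.000 0.000
      vertex 26.000 7.000 0.000
      vertex 26.000 7.000 22.000
    endloop
  endfacet
  facet normal 1.0000 0.0000 0.0000
    outer loop
      vertex 26.000 0.000 0.000
      vertex 26.000 7.000 22.000
      vertex 26.000 0.000 22.000
    endloop
  endfacet
  facet normal 0.0000 1.0000 0.0000
    outer loop
      vertex 26.000 7.000 0.000
      vertex 7.000 7.000 0.000
      vertex 7.000 7.000 22.000
    endloop
  endfacet
  facet normal 0.0000 1.0000 0.0000
    outer loop
      vertex 26.000 7.000 0.000
      vertex 7.000 7.000 22.000
      vertex 26.000 7.000 22.000
    endloop
  endfacet
  facet normal 1.0000 0.0000 0.0000
    outer loop
      vertex 7.000 7.000 0.000
      vertex 7.000 20.000 0.000
      vertex 7.000 20.000 22.000
    endloop
  endfacet
  facet normal 1.0000 0.0000 0.0000
    outer loop
      vertex 7.000 7.000 0.000
      vertex 7.000 20.000 22.000
      vertex 7.000 7.000 22.000
    endloop
  endfacet
  facet normal 0.0000 1.0000 0.0000
    outer loop
      vertex 7.000 20.000 0.000
      vertex 0.000 20.000 0.000
      vertex 0.000 20.000 22.000
    endloop
  endfacet
  facet normal 0.0000 1.0000 0.0000
    outer loop
      vertex 7.000 20.000 0.000
      vertex 0.000 20.000 22.000
      vertex 7.000 20.000 22.000
    endloop
  endfacet
  facet normal -1.0000 0.0000 0.0000
    outer loop
      vertex 0.000 20.000 0.000
      vertex 0.000 0.000 0.000
      vertex 0.000 0.000 22.000
    endloop
  endfacet
  facet normal -1.0000 0.0000 0.0000
    outer loop
      vertex 0.000 20.000 0.000
      vertex 0.000 0.000 22.000
      vertex 0.000 20.000 22.000
    endloop
  endfacet
endsolid part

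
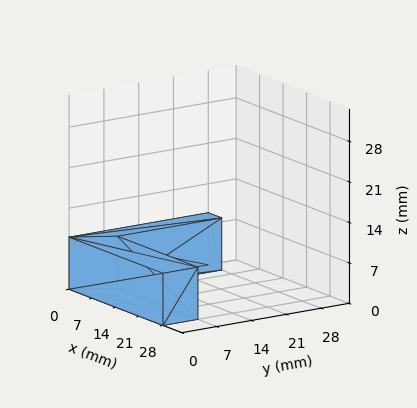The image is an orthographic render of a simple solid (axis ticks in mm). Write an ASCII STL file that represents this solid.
Reading the render: the shape is an L-shaped prism: outer 28 × 28 mm, arm thicknesses ≈ 7 mm (horizontal) and 4 mm (vertical), extruded 9 mm in z (dimensions read to the nearest mm from the axis ticks). For the STL, each face is triangulated and given an outward normal.

solid part
  facet normal 0.0000 0.0000 -1.0000
    outer loop
      vertex 28.00 7.00 0.00
      vertex 28.00 0.00 0.00
      vertex 0.00 0.00 0.00
    endloop
  endfacet
  facet normal 0.0000 0.0000 -1.0000
    outer loop
      vertex 4.00 7.00 0.00
      vertex 28.00 7.00 0.00
      vertex 0.00 0.00 0.00
    endloop
  endfacet
  facet normal 0.0000 0.0000 -1.0000
    outer loop
      vertex 4.00 28.00 0.00
      vertex 4.00 7.00 0.00
      vertex 0.00 0.00 0.00
    endloop
  endfacet
  facet normal 0.0000 0.0000 -1.0000
    outer loop
      vertex 0.00 28.00 0.00
      vertex 4.00 28.00 0.00
      vertex 0.00 0.00 0.00
    endloop
  endfacet
  facet normal 0.0000 0.0000 1.0000
    outer loop
      vertex 0.00 0.00 9.00
      vertex 28.00 0.00 9.00
      vertex 28.00 7.00 9.00
    endloop
  endfacet
  facet normal 0.0000 0.0000 1.0000
    outer loop
      vertex 0.00 0.00 9.00
      vertex 28.00 7.00 9.00
      vertex 4.00 7.00 9.00
    endloop
  endfacet
  facet normal 0.0000 0.0000 1.0000
    outer loop
      vertex 0.00 0.00 9.00
      vertex 4.00 7.00 9.00
      vertex 4.00 28.00 9.00
    endloop
  endfacet
  facet normal 0.0000 0.0000 1.0000
    outer loop
      vertex 0.00 0.00 9.00
      vertex 4.00 28.00 9.00
      vertex 0.00 28.00 9.00
    endloop
  endfacet
  facet normal 0.0000 -1.0000 0.0000
    outer loop
      vertex 0.00 0.00 0.00
      vertex 28.00 0.00 0.00
      vertex 28.00 0.00 9.00
    endloop
  endfacet
  facet normal 0.0000 -1.0000 0.0000
    outer loop
      vertex 0.00 0.00 0.00
      vertex 28.00 0.00 9.00
      vertex 0.00 0.00 9.00
    endloop
  endfacet
  facet normal 1.0000 0.0000 0.0000
    outer loop
      vertex 28.00 0.00 0.00
      vertex 28.00 7.00 0.00
      vertex 28.00 7.00 9.00
    endloop
  endfacet
  facet normal 1.0000 0.0000 0.0000
    outer loop
      vertex 28.00 0.00 0.00
      vertex 28.00 7.00 9.00
      vertex 28.00 0.00 9.00
    endloop
  endfacet
  facet normal 0.0000 1.0000 0.0000
    outer loop
      vertex 28.00 7.00 0.00
      vertex 4.00 7.00 0.00
      vertex 4.00 7.00 9.00
    endloop
  endfacet
  facet normal 0.0000 1.0000 0.0000
    outer loop
      vertex 28.00 7.00 0.00
      vertex 4.00 7.00 9.00
      vertex 28.00 7.00 9.00
    endloop
  endfacet
  facet normal 1.0000 0.0000 0.0000
    outer loop
      vertex 4.00 7.00 0.00
      vertex 4.00 28.00 0.00
      vertex 4.00 28.00 9.00
    endloop
  endfacet
  facet normal 1.0000 0.0000 0.0000
    outer loop
      vertex 4.00 7.00 0.00
      vertex 4.00 28.00 9.00
      vertex 4.00 7.00 9.00
    endloop
  endfacet
  facet normal 0.0000 1.0000 0.0000
    outer loop
      vertex 4.00 28.00 0.00
      vertex 0.00 28.00 0.00
      vertex 0.00 28.00 9.00
    endloop
  endfacet
  facet normal 0.0000 1.0000 0.0000
    outer loop
      vertex 4.00 28.00 0.00
      vertex 0.00 28.00 9.00
      vertex 4.00 28.00 9.00
    endloop
  endfacet
  facet normal -1.0000 0.0000 0.0000
    outer loop
      vertex 0.00 28.00 0.00
      vertex 0.00 0.00 0.00
      vertex 0.00 0.00 9.00
    endloop
  endfacet
  facet normal -1.0000 0.0000 0.0000
    outer loop
      vertex 0.00 28.00 0.00
      vertex 0.00 0.00 9.00
      vertex 0.00 28.00 9.00
    endloop
  endfacet
endsolid part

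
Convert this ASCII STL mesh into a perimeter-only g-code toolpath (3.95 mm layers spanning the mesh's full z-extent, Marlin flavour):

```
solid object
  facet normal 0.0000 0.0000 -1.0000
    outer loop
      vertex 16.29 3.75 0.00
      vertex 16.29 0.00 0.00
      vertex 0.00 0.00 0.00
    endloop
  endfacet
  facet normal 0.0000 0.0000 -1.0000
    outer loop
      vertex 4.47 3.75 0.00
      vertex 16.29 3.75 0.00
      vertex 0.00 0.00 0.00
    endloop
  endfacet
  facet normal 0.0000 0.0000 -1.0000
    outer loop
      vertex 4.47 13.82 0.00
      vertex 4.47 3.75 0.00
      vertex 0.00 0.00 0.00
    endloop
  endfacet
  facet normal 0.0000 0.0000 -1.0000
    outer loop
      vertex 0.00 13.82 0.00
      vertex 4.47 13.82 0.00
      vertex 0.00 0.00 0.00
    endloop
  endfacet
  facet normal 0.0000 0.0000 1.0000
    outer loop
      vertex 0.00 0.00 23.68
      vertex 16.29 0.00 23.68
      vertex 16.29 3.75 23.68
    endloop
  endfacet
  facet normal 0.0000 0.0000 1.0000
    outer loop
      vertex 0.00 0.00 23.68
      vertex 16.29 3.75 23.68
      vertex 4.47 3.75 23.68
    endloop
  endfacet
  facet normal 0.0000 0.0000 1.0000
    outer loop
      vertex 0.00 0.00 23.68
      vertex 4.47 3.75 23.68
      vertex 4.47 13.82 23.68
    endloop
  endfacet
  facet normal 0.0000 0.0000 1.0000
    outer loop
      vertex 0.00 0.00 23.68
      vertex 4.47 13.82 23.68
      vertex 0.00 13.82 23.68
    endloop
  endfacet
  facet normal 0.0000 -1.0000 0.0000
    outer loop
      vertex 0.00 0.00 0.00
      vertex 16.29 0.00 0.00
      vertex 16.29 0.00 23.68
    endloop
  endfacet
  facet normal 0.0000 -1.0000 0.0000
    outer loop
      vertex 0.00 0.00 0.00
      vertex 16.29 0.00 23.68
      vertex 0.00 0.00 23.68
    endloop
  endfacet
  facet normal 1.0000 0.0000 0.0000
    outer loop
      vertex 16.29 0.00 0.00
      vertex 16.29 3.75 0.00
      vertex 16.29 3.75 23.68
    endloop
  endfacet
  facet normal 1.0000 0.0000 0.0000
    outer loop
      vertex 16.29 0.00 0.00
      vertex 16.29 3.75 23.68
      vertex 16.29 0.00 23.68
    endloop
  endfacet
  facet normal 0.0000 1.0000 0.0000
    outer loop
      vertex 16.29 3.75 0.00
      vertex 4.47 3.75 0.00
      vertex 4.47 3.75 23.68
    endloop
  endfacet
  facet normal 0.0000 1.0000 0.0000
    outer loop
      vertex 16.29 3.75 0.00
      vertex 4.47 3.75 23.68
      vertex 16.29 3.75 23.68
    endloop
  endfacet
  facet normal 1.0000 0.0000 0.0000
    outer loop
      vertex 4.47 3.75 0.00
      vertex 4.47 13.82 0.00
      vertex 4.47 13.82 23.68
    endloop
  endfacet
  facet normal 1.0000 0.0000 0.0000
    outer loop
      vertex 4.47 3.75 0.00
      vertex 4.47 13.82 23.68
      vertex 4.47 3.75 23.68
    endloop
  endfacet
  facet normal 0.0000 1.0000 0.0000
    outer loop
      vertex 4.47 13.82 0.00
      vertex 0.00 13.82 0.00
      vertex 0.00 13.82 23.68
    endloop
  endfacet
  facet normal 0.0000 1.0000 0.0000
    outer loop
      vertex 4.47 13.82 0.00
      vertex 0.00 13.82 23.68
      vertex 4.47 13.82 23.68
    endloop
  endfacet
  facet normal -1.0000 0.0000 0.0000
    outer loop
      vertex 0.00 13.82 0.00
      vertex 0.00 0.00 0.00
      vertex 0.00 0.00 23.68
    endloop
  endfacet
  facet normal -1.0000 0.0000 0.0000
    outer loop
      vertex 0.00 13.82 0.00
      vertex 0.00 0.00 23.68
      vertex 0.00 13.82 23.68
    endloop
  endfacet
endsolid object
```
; perimeter-only toolpath
G21 ; units = mm
G90 ; absolute positioning
G28 ; home
; layer 1
G0 Z3.95
G0 X0.00 Y0.00
G1 X16.29 Y0.00
G1 X16.29 Y3.75
G1 X4.47 Y3.75
G1 X4.47 Y13.82
G1 X0.00 Y13.82
G1 X0.00 Y0.00
; layer 2
G0 Z7.89
G0 X0.00 Y0.00
G1 X16.29 Y0.00
G1 X16.29 Y3.75
G1 X4.47 Y3.75
G1 X4.47 Y13.82
G1 X0.00 Y13.82
G1 X0.00 Y0.00
; layer 3
G0 Z11.84
G0 X0.00 Y0.00
G1 X16.29 Y0.00
G1 X16.29 Y3.75
G1 X4.47 Y3.75
G1 X4.47 Y13.82
G1 X0.00 Y13.82
G1 X0.00 Y0.00
; layer 4
G0 Z15.79
G0 X0.00 Y0.00
G1 X16.29 Y0.00
G1 X16.29 Y3.75
G1 X4.47 Y3.75
G1 X4.47 Y13.82
G1 X0.00 Y13.82
G1 X0.00 Y0.00
; layer 5
G0 Z19.73
G0 X0.00 Y0.00
G1 X16.29 Y0.00
G1 X16.29 Y3.75
G1 X4.47 Y3.75
G1 X4.47 Y13.82
G1 X0.00 Y13.82
G1 X0.00 Y0.00
; layer 6
G0 Z23.68
G0 X0.00 Y0.00
G1 X16.29 Y0.00
G1 X16.29 Y3.75
G1 X4.47 Y3.75
G1 X4.47 Y13.82
G1 X0.00 Y13.82
G1 X0.00 Y0.00
M2 ; end

The solid is an L-shaped prism: outer 16.3 × 13.8 mm, arm thicknesses ≈ 3.75 mm (horizontal) and 4.47 mm (vertical), extruded 23.7 mm in z. Slicing at Δz = 3.95 mm — 6 equal slices spanning the solid's height, so layer i sits at z = i·h/6 — gives 6 non-empty perimeters. Each is a 6-segment closed polygon; G0 lifts to the layer z and rapids to the start vertex, then G1 traces the edges.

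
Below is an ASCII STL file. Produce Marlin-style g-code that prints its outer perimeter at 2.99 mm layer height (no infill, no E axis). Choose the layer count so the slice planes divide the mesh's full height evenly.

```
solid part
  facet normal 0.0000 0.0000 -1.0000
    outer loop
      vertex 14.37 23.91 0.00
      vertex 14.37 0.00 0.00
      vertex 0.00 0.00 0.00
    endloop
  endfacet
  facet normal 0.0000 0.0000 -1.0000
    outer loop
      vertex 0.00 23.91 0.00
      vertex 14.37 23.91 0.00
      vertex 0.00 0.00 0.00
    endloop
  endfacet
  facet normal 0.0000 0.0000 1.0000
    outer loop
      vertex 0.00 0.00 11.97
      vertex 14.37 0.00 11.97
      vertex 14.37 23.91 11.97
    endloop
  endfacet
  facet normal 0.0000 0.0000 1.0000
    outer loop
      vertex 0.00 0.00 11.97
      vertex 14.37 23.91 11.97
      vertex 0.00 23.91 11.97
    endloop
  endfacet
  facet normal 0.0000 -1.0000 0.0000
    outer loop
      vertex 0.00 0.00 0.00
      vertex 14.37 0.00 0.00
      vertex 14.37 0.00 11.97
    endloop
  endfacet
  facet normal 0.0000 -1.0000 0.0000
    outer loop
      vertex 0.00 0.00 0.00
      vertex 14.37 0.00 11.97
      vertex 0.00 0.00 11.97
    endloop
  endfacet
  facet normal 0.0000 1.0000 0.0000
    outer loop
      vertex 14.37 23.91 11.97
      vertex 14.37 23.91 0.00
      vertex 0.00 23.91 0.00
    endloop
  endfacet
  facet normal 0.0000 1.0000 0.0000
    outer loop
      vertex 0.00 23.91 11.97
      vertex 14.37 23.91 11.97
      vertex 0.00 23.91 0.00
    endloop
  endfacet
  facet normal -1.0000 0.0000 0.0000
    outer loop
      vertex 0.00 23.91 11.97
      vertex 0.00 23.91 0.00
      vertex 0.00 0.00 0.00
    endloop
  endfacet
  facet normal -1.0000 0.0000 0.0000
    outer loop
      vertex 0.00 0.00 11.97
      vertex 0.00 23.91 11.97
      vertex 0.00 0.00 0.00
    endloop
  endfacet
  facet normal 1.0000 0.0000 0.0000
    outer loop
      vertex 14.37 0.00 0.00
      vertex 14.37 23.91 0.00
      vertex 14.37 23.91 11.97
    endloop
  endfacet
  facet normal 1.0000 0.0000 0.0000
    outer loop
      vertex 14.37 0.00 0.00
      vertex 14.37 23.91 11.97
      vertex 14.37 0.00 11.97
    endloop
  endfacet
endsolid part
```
; perimeter-only toolpath
G21 ; units = mm
G90 ; absolute positioning
G28 ; home
; layer 1
G0 Z2.99
G0 X0.00 Y0.00
G1 X14.37 Y0.00
G1 X14.37 Y23.91
G1 X0.00 Y23.91
G1 X0.00 Y0.00
; layer 2
G0 Z5.99
G0 X0.00 Y0.00
G1 X14.37 Y0.00
G1 X14.37 Y23.91
G1 X0.00 Y23.91
G1 X0.00 Y0.00
; layer 3
G0 Z8.98
G0 X0.00 Y0.00
G1 X14.37 Y0.00
G1 X14.37 Y23.91
G1 X0.00 Y23.91
G1 X0.00 Y0.00
; layer 4
G0 Z11.97
G0 X0.00 Y0.00
G1 X14.37 Y0.00
G1 X14.37 Y23.91
G1 X0.00 Y23.91
G1 X0.00 Y0.00
M2 ; end

The solid is a rectangular box, roughly 14.4 × 23.9 mm footprint and 12 mm tall. Slicing at Δz = 2.99 mm — 4 equal slices spanning the solid's height, so layer i sits at z = i·h/4 — gives 4 non-empty perimeters. Each is a 4-segment closed polygon; G0 lifts to the layer z and rapids to the start vertex, then G1 traces the edges.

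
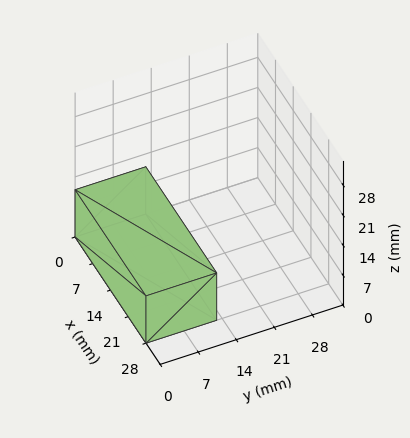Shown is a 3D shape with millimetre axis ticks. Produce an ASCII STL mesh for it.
Reading the render: the shape is a rectangular box, roughly 28 × 13 mm footprint and 11 mm tall (dimensions read to the nearest mm from the axis ticks). For the STL, each face is triangulated and given an outward normal.

solid part
  facet normal 0.0000 0.0000 -1.0000
    outer loop
      vertex 28.000 13.000 0.000
      vertex 28.000 0.000 0.000
      vertex 0.000 0.000 0.000
    endloop
  endfacet
  facet normal 0.0000 0.0000 -1.0000
    outer loop
      vertex 0.000 13.000 0.000
      vertex 28.000 13.000 0.000
      vertex 0.000 0.000 0.000
    endloop
  endfacet
  facet normal 0.0000 0.0000 1.0000
    outer loop
      vertex 0.000 0.000 11.000
      vertex 28.000 0.000 11.000
      vertex 28.000 13.000 11.000
    endloop
  endfacet
  facet normal 0.0000 0.0000 1.0000
    outer loop
      vertex 0.000 0.000 11.000
      vertex 28.000 13.000 11.000
      vertex 0.000 13.000 11.000
    endloop
  endfacet
  facet normal 0.0000 -1.0000 0.0000
    outer loop
      vertex 0.000 0.000 0.000
      vertex 28.000 0.000 0.000
      vertex 28.000 0.000 11.000
    endloop
  endfacet
  facet normal 0.0000 -1.0000 0.0000
    outer loop
      vertex 0.000 0.000 0.000
      vertex 28.000 0.000 11.000
      vertex 0.000 0.000 11.000
    endloop
  endfacet
  facet normal 0.0000 1.0000 0.0000
    outer loop
      vertex 28.000 13.000 11.000
      vertex 28.000 13.000 0.000
      vertex 0.000 13.000 0.000
    endloop
  endfacet
  facet normal 0.0000 1.0000 0.0000
    outer loop
      vertex 0.000 13.000 11.000
      vertex 28.000 13.000 11.000
      vertex 0.000 13.000 0.000
    endloop
  endfacet
  facet normal -1.0000 0.0000 0.0000
    outer loop
      vertex 0.000 13.000 11.000
      vertex 0.000 13.000 0.000
      vertex 0.000 0.000 0.000
    endloop
  endfacet
  facet normal -1.0000 0.0000 0.0000
    outer loop
      vertex 0.000 0.000 11.000
      vertex 0.000 13.000 11.000
      vertex 0.000 0.000 0.000
    endloop
  endfacet
  facet normal 1.0000 0.0000 0.0000
    outer loop
      vertex 28.000 0.000 0.000
      vertex 28.000 13.000 0.000
      vertex 28.000 13.000 11.000
    endloop
  endfacet
  facet normal 1.0000 0.0000 0.0000
    outer loop
      vertex 28.000 0.000 0.000
      vertex 28.000 13.000 11.000
      vertex 28.000 0.000 11.000
    endloop
  endfacet
endsolid part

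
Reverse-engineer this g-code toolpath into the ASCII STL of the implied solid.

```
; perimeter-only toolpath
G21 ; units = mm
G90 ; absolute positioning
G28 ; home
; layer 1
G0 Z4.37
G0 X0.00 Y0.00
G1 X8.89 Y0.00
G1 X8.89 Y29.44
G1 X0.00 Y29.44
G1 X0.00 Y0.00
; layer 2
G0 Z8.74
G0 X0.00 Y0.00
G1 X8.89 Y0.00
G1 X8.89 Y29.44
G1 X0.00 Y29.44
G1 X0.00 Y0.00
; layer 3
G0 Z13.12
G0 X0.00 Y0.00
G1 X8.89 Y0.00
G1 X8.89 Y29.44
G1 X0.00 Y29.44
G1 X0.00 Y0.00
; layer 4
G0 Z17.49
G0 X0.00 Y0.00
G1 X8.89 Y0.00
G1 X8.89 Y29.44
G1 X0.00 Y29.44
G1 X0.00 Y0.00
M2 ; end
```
solid part
  facet normal 0.0000 0.0000 -1.0000
    outer loop
      vertex 8.89 29.44 0.00
      vertex 8.89 0.00 0.00
      vertex 0.00 0.00 0.00
    endloop
  endfacet
  facet normal 0.0000 0.0000 -1.0000
    outer loop
      vertex 0.00 29.44 0.00
      vertex 8.89 29.44 0.00
      vertex 0.00 0.00 0.00
    endloop
  endfacet
  facet normal 0.0000 0.0000 1.0000
    outer loop
      vertex 0.00 0.00 17.49
      vertex 8.89 0.00 17.49
      vertex 8.89 29.44 17.49
    endloop
  endfacet
  facet normal 0.0000 0.0000 1.0000
    outer loop
      vertex 0.00 0.00 17.49
      vertex 8.89 29.44 17.49
      vertex 0.00 29.44 17.49
    endloop
  endfacet
  facet normal 0.0000 -1.0000 0.0000
    outer loop
      vertex 0.00 0.00 0.00
      vertex 8.89 0.00 0.00
      vertex 8.89 0.00 17.49
    endloop
  endfacet
  facet normal 0.0000 -1.0000 0.0000
    outer loop
      vertex 0.00 0.00 0.00
      vertex 8.89 0.00 17.49
      vertex 0.00 0.00 17.49
    endloop
  endfacet
  facet normal 0.0000 1.0000 0.0000
    outer loop
      vertex 8.89 29.44 17.49
      vertex 8.89 29.44 0.00
      vertex 0.00 29.44 0.00
    endloop
  endfacet
  facet normal 0.0000 1.0000 0.0000
    outer loop
      vertex 0.00 29.44 17.49
      vertex 8.89 29.44 17.49
      vertex 0.00 29.44 0.00
    endloop
  endfacet
  facet normal -1.0000 0.0000 0.0000
    outer loop
      vertex 0.00 29.44 17.49
      vertex 0.00 29.44 0.00
      vertex 0.00 0.00 0.00
    endloop
  endfacet
  facet normal -1.0000 0.0000 0.0000
    outer loop
      vertex 0.00 0.00 17.49
      vertex 0.00 29.44 17.49
      vertex 0.00 0.00 0.00
    endloop
  endfacet
  facet normal 1.0000 0.0000 0.0000
    outer loop
      vertex 8.89 0.00 0.00
      vertex 8.89 29.44 0.00
      vertex 8.89 29.44 17.49
    endloop
  endfacet
  facet normal 1.0000 0.0000 0.0000
    outer loop
      vertex 8.89 0.00 0.00
      vertex 8.89 29.44 17.49
      vertex 8.89 0.00 17.49
    endloop
  endfacet
endsolid part

The G0 Z moves step by Δz≈4.37 mm. Every layer's G1 loop is the same polygon, so the solid is a straight extrusion of it from z=0 to z≈17.5. Closing with flat bottom and top caps and triangulating gives 12 facets — a rectangular box, roughly 8.89 × 29.4 mm footprint and 17.5 mm tall.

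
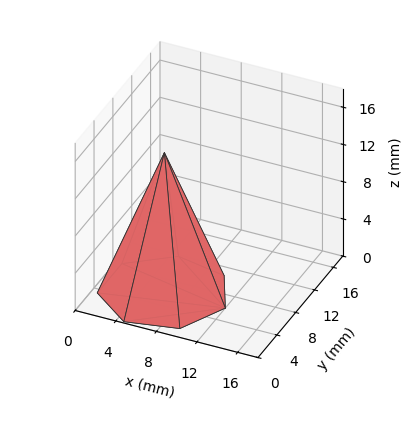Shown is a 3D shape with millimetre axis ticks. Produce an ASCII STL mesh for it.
Reading the render: the shape is a regular 7-sided pyramid, base circumscribed radius ≈ 6 mm, apex at z ≈ 15 mm (dimensions read to the nearest mm from the axis ticks). For the STL, each face is triangulated and given an outward normal.

solid part
  facet normal 0.0000 0.0000 -1.0000
    outer loop
      vertex 4.7 11.8 0.0
      vertex 9.7 10.7 0.0
      vertex 12.0 6.0 0.0
    endloop
  endfacet
  facet normal 0.0000 0.0000 -1.0000
    outer loop
      vertex 0.6 8.6 0.0
      vertex 4.7 11.8 0.0
      vertex 12.0 6.0 0.0
    endloop
  endfacet
  facet normal 0.0000 0.0000 -1.0000
    outer loop
      vertex 0.6 3.4 0.0
      vertex 0.6 8.6 0.0
      vertex 12.0 6.0 0.0
    endloop
  endfacet
  facet normal 0.0000 0.0000 -1.0000
    outer loop
      vertex 4.7 0.2 0.0
      vertex 0.6 3.4 0.0
      vertex 12.0 6.0 0.0
    endloop
  endfacet
  facet normal 0.0000 0.0000 -1.0000
    outer loop
      vertex 9.7 1.3 0.0
      vertex 4.7 0.2 0.0
      vertex 12.0 6.0 0.0
    endloop
  endfacet
  facet normal 0.8453 0.4137 0.3381
    outer loop
      vertex 12.0 6.0 0.0
      vertex 9.7 10.7 0.0
      vertex 6.0 6.0 15.0
    endloop
  endfacet
  facet normal 0.2022 0.9192 0.3379
    outer loop
      vertex 9.7 10.7 0.0
      vertex 4.7 11.8 0.0
      vertex 6.0 6.0 15.0
    endloop
  endfacet
  facet normal -0.5792 0.7422 0.3372
    outer loop
      vertex 4.7 11.8 0.0
      vertex 0.6 8.6 0.0
      vertex 6.0 6.0 15.0
    endloop
  endfacet
  facet normal -0.9409 0.0000 0.3387
    outer loop
      vertex 0.6 8.6 0.0
      vertex 0.6 3.4 0.0
      vertex 6.0 6.0 15.0
    endloop
  endfacet
  facet normal -0.5792 -0.7422 0.3372
    outer loop
      vertex 0.6 3.4 0.0
      vertex 4.7 0.2 0.0
      vertex 6.0 6.0 15.0
    endloop
  endfacet
  facet normal 0.2022 -0.9192 0.3379
    outer loop
      vertex 4.7 0.2 0.0
      vertex 9.7 1.3 0.0
      vertex 6.0 6.0 15.0
    endloop
  endfacet
  facet normal 0.8453 -0.4137 0.3381
    outer loop
      vertex 9.7 1.3 0.0
      vertex 12.0 6.0 0.0
      vertex 6.0 6.0 15.0
    endloop
  endfacet
endsolid part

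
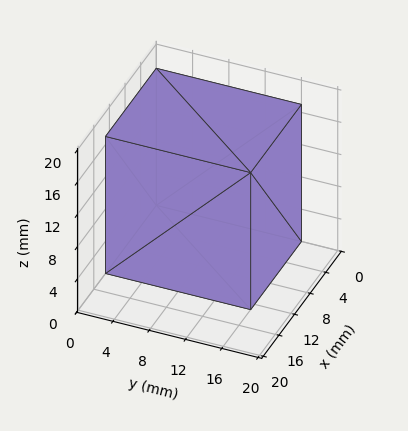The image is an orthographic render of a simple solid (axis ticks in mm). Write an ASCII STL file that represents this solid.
Reading the render: the shape is a rectangular box, roughly 13 × 16 mm footprint and 17 mm tall (dimensions read to the nearest mm from the axis ticks). For the STL, each face is triangulated and given an outward normal.

solid part
  facet normal 0.0000 0.0000 -1.0000
    outer loop
      vertex 13.000 16.000 0.000
      vertex 13.000 0.000 0.000
      vertex 0.000 0.000 0.000
    endloop
  endfacet
  facet normal 0.0000 0.0000 -1.0000
    outer loop
      vertex 0.000 16.000 0.000
      vertex 13.000 16.000 0.000
      vertex 0.000 0.000 0.000
    endloop
  endfacet
  facet normal 0.0000 0.0000 1.0000
    outer loop
      vertex 0.000 0.000 17.000
      vertex 13.000 0.000 17.000
      vertex 13.000 16.000 17.000
    endloop
  endfacet
  facet normal 0.0000 0.0000 1.0000
    outer loop
      vertex 0.000 0.000 17.000
      vertex 13.000 16.000 17.000
      vertex 0.000 16.000 17.000
    endloop
  endfacet
  facet normal 0.0000 -1.0000 0.0000
    outer loop
      vertex 0.000 0.000 0.000
      vertex 13.000 0.000 0.000
      vertex 13.000 0.000 17.000
    endloop
  endfacet
  facet normal 0.0000 -1.0000 0.0000
    outer loop
      vertex 0.000 0.000 0.000
      vertex 13.000 0.000 17.000
      vertex 0.000 0.000 17.000
    endloop
  endfacet
  facet normal 0.0000 1.0000 0.0000
    outer loop
      vertex 13.000 16.000 17.000
      vertex 13.000 16.000 0.000
      vertex 0.000 16.000 0.000
    endloop
  endfacet
  facet normal 0.0000 1.0000 0.0000
    outer loop
      vertex 0.000 16.000 17.000
      vertex 13.000 16.000 17.000
      vertex 0.000 16.000 0.000
    endloop
  endfacet
  facet normal -1.0000 0.0000 0.0000
    outer loop
      vertex 0.000 16.000 17.000
      vertex 0.000 16.000 0.000
      vertex 0.000 0.000 0.000
    endloop
  endfacet
  facet normal -1.0000 0.0000 0.0000
    outer loop
      vertex 0.000 0.000 17.000
      vertex 0.000 16.000 17.000
      vertex 0.000 0.000 0.000
    endloop
  endfacet
  facet normal 1.0000 0.0000 0.0000
    outer loop
      vertex 13.000 0.000 0.000
      vertex 13.000 16.000 0.000
      vertex 13.000 16.000 17.000
    endloop
  endfacet
  facet normal 1.0000 0.0000 0.0000
    outer loop
      vertex 13.000 0.000 0.000
      vertex 13.000 16.000 17.000
      vertex 13.000 0.000 17.000
    endloop
  endfacet
endsolid part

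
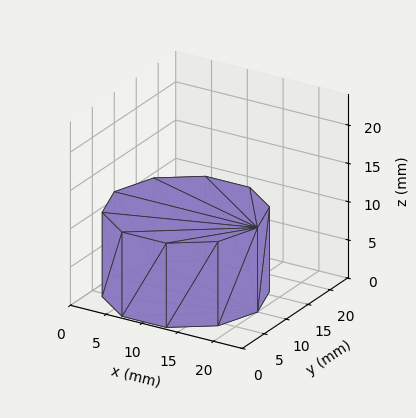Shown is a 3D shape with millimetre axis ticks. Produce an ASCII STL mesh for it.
Reading the render: the shape is a regular 10-sided prism (a cylinder approximated with 10 flat sides), circumscribed radius ≈ 10 mm, height ≈ 11 mm (dimensions read to the nearest mm from the axis ticks). For the STL, each face is triangulated and given an outward normal.

solid part
  facet normal 0.0000 0.0000 -1.0000
    outer loop
      vertex 13.090 19.511 0.000
      vertex 18.090 15.878 0.000
      vertex 20.000 10.000 0.000
    endloop
  endfacet
  facet normal 0.0000 0.0000 -1.0000
    outer loop
      vertex 6.910 19.511 0.000
      vertex 13.090 19.511 0.000
      vertex 20.000 10.000 0.000
    endloop
  endfacet
  facet normal 0.0000 0.0000 -1.0000
    outer loop
      vertex 1.910 15.878 0.000
      vertex 6.910 19.511 0.000
      vertex 20.000 10.000 0.000
    endloop
  endfacet
  facet normal 0.0000 0.0000 -1.0000
    outer loop
      vertex 0.000 10.000 0.000
      vertex 1.910 15.878 0.000
      vertex 20.000 10.000 0.000
    endloop
  endfacet
  facet normal 0.0000 0.0000 -1.0000
    outer loop
      vertex 1.910 4.122 0.000
      vertex 0.000 10.000 0.000
      vertex 20.000 10.000 0.000
    endloop
  endfacet
  facet normal 0.0000 0.0000 -1.0000
    outer loop
      vertex 6.910 0.489 0.000
      vertex 1.910 4.122 0.000
      vertex 20.000 10.000 0.000
    endloop
  endfacet
  facet normal 0.0000 0.0000 -1.0000
    outer loop
      vertex 13.090 0.489 0.000
      vertex 6.910 0.489 0.000
      vertex 20.000 10.000 0.000
    endloop
  endfacet
  facet normal 0.0000 0.0000 -1.0000
    outer loop
      vertex 18.090 4.122 0.000
      vertex 13.090 0.489 0.000
      vertex 20.000 10.000 0.000
    endloop
  endfacet
  facet normal 0.0000 0.0000 1.0000
    outer loop
      vertex 20.000 10.000 11.000
      vertex 18.090 15.878 11.000
      vertex 13.090 19.511 11.000
    endloop
  endfacet
  facet normal 0.0000 0.0000 1.0000
    outer loop
      vertex 20.000 10.000 11.000
      vertex 13.090 19.511 11.000
      vertex 6.910 19.511 11.000
    endloop
  endfacet
  facet normal 0.0000 0.0000 1.0000
    outer loop
      vertex 20.000 10.000 11.000
      vertex 6.910 19.511 11.000
      vertex 1.910 15.878 11.000
    endloop
  endfacet
  facet normal 0.0000 0.0000 1.0000
    outer loop
      vertex 20.000 10.000 11.000
      vertex 1.910 15.878 11.000
      vertex 0.000 10.000 11.000
    endloop
  endfacet
  facet normal 0.0000 0.0000 1.0000
    outer loop
      vertex 20.000 10.000 11.000
      vertex 0.000 10.000 11.000
      vertex 1.910 4.122 11.000
    endloop
  endfacet
  facet normal 0.0000 0.0000 1.0000
    outer loop
      vertex 20.000 10.000 11.000
      vertex 1.910 4.122 11.000
      vertex 6.910 0.489 11.000
    endloop
  endfacet
  facet normal 0.0000 0.0000 1.0000
    outer loop
      vertex 20.000 10.000 11.000
      vertex 6.910 0.489 11.000
      vertex 13.090 0.489 11.000
    endloop
  endfacet
  facet normal 0.0000 0.0000 1.0000
    outer loop
      vertex 20.000 10.000 11.000
      vertex 13.090 0.489 11.000
      vertex 18.090 4.122 11.000
    endloop
  endfacet
  facet normal 0.9511 0.3090 0.0000
    outer loop
      vertex 20.000 10.000 0.000
      vertex 18.090 15.878 0.000
      vertex 18.090 15.878 11.000
    endloop
  endfacet
  facet normal 0.9511 0.3090 0.0000
    outer loop
      vertex 20.000 10.000 0.000
      vertex 18.090 15.878 11.000
      vertex 20.000 10.000 11.000
    endloop
  endfacet
  facet normal 0.5878 0.8090 0.0000
    outer loop
      vertex 18.090 15.878 0.000
      vertex 13.090 19.511 0.000
      vertex 13.090 19.511 11.000
    endloop
  endfacet
  facet normal 0.5878 0.8090 0.0000
    outer loop
      vertex 18.090 15.878 0.000
      vertex 13.090 19.511 11.000
      vertex 18.090 15.878 11.000
    endloop
  endfacet
  facet normal 0.0000 1.0000 0.0000
    outer loop
      vertex 13.090 19.511 0.000
      vertex 6.910 19.511 0.000
      vertex 6.910 19.511 11.000
    endloop
  endfacet
  facet normal 0.0000 1.0000 0.0000
    outer loop
      vertex 13.090 19.511 0.000
      vertex 6.910 19.511 11.000
      vertex 13.090 19.511 11.000
    endloop
  endfacet
  facet normal -0.5878 0.8090 0.0000
    outer loop
      vertex 6.910 19.511 0.000
      vertex 1.910 15.878 0.000
      vertex 1.910 15.878 11.000
    endloop
  endfacet
  facet normal -0.5878 0.8090 0.0000
    outer loop
      vertex 6.910 19.511 0.000
      vertex 1.910 15.878 11.000
      vertex 6.910 19.511 11.000
    endloop
  endfacet
  facet normal -0.9511 0.3090 0.0000
    outer loop
      vertex 1.910 15.878 0.000
      vertex 0.000 10.000 0.000
      vertex 0.000 10.000 11.000
    endloop
  endfacet
  facet normal -0.9511 0.3090 0.0000
    outer loop
      vertex 1.910 15.878 0.000
      vertex 0.000 10.000 11.000
      vertex 1.910 15.878 11.000
    endloop
  endfacet
  facet normal -0.9511 -0.3090 0.0000
    outer loop
      vertex 0.000 10.000 0.000
      vertex 1.910 4.122 0.000
      vertex 1.910 4.122 11.000
    endloop
  endfacet
  facet normal -0.9511 -0.3090 0.0000
    outer loop
      vertex 0.000 10.000 0.000
      vertex 1.910 4.122 11.000
      vertex 0.000 10.000 11.000
    endloop
  endfacet
  facet normal -0.5878 -0.8090 0.0000
    outer loop
      vertex 1.910 4.122 0.000
      vertex 6.910 0.489 0.000
      vertex 6.910 0.489 11.000
    endloop
  endfacet
  facet normal -0.5878 -0.8090 0.0000
    outer loop
      vertex 1.910 4.122 0.000
      vertex 6.910 0.489 11.000
      vertex 1.910 4.122 11.000
    endloop
  endfacet
  facet normal 0.0000 -1.0000 0.0000
    outer loop
      vertex 6.910 0.489 0.000
      vertex 13.090 0.489 0.000
      vertex 13.090 0.489 11.000
    endloop
  endfacet
  facet normal 0.0000 -1.0000 0.0000
    outer loop
      vertex 6.910 0.489 0.000
      vertex 13.090 0.489 11.000
      vertex 6.910 0.489 11.000
    endloop
  endfacet
  facet normal 0.5878 -0.8090 0.0000
    outer loop
      vertex 13.090 0.489 0.000
      vertex 18.090 4.122 0.000
      vertex 18.090 4.122 11.000
    endloop
  endfacet
  facet normal 0.5878 -0.8090 0.0000
    outer loop
      vertex 13.090 0.489 0.000
      vertex 18.090 4.122 11.000
      vertex 13.090 0.489 11.000
    endloop
  endfacet
  facet normal 0.9511 -0.3090 0.0000
    outer loop
      vertex 18.090 4.122 0.000
      vertex 20.000 10.000 0.000
      vertex 20.000 10.000 11.000
    endloop
  endfacet
  facet normal 0.9511 -0.3090 0.0000
    outer loop
      vertex 18.090 4.122 0.000
      vertex 20.000 10.000 11.000
      vertex 18.090 4.122 11.000
    endloop
  endfacet
endsolid part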